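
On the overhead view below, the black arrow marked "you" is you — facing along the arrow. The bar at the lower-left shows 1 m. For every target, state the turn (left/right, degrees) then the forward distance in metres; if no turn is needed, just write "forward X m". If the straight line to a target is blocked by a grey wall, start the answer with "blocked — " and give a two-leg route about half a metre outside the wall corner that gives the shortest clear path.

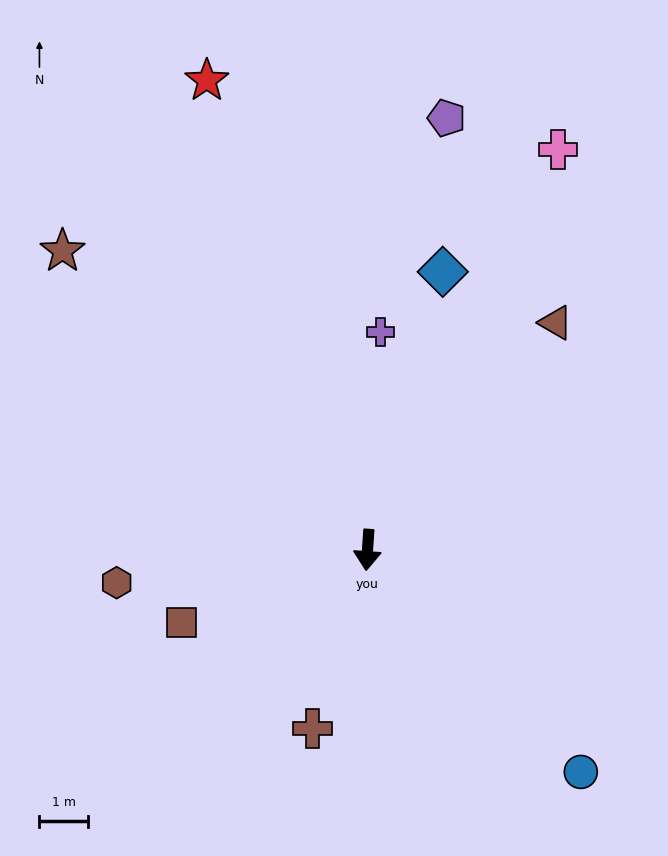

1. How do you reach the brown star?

turn right 131°, forward 8.7 m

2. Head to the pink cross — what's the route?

turn left 158°, forward 9.0 m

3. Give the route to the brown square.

turn right 65°, forward 4.1 m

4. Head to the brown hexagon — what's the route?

turn right 79°, forward 5.2 m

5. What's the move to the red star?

turn right 157°, forward 10.1 m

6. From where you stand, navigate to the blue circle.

turn left 48°, forward 6.3 m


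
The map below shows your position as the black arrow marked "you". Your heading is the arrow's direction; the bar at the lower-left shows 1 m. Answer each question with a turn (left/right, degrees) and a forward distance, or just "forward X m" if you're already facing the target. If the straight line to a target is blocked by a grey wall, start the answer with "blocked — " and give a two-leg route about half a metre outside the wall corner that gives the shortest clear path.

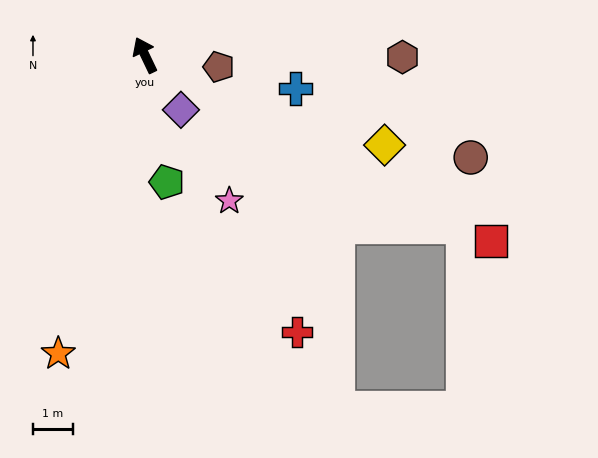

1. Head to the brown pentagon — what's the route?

turn right 125°, forward 1.9 m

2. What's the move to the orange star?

turn left 138°, forward 7.7 m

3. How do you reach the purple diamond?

turn right 172°, forward 1.6 m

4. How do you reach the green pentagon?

turn left 164°, forward 3.2 m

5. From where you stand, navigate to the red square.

turn right 144°, forward 9.8 m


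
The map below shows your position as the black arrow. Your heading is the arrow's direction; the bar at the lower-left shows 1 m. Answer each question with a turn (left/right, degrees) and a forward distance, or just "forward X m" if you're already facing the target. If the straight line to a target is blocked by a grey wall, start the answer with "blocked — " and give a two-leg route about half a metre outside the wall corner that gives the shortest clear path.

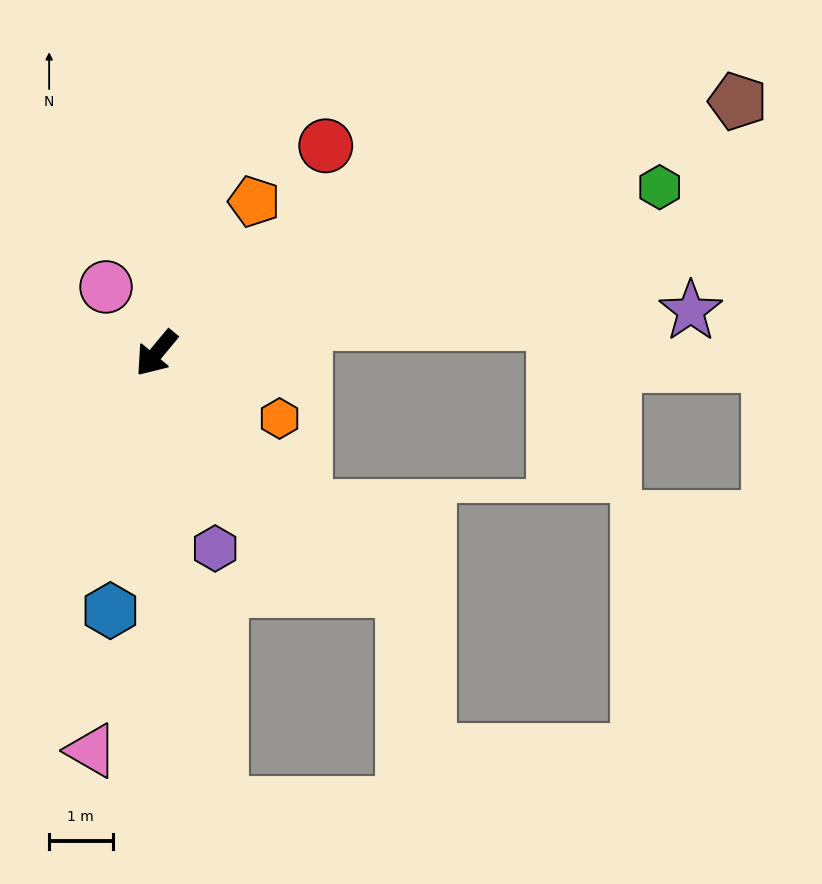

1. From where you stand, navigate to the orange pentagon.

turn right 173°, forward 2.8 m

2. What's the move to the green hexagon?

turn left 148°, forward 8.4 m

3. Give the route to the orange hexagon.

turn left 102°, forward 2.2 m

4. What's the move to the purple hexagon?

turn left 56°, forward 3.2 m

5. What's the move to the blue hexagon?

turn left 30°, forward 4.1 m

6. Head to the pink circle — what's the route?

turn right 103°, forward 1.3 m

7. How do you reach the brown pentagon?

turn left 153°, forward 10.0 m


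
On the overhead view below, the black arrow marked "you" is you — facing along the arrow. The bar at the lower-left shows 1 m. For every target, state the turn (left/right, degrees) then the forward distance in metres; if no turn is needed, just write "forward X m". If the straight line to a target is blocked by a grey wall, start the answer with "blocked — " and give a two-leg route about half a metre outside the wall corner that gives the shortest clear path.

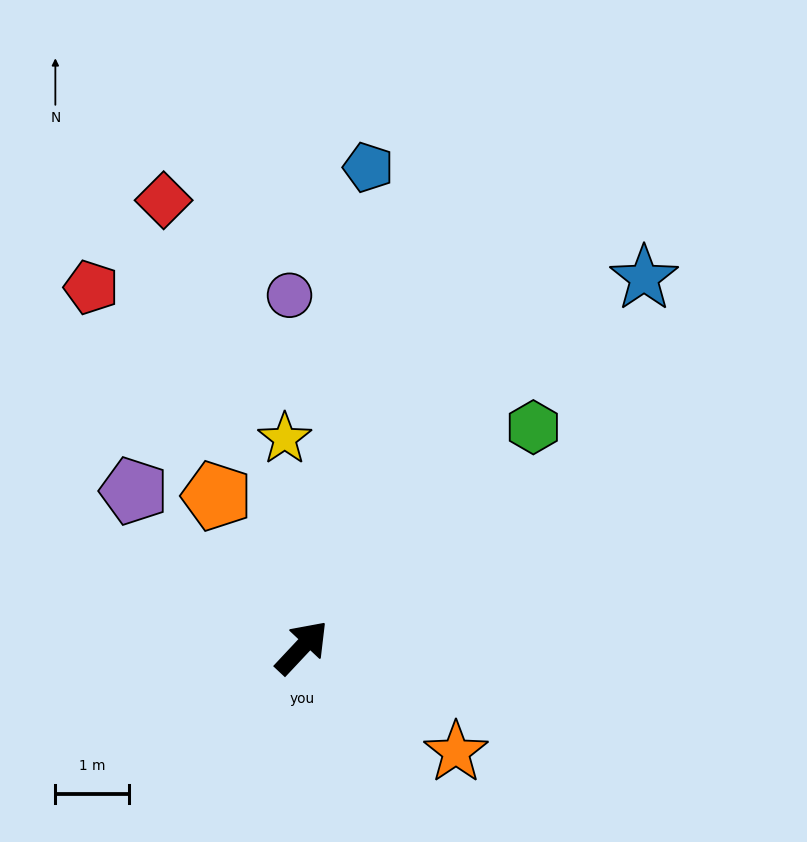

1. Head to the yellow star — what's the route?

turn left 48°, forward 2.8 m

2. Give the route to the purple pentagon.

turn left 90°, forward 3.1 m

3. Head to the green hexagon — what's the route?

turn right 3°, forward 4.3 m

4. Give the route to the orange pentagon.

turn left 73°, forward 2.3 m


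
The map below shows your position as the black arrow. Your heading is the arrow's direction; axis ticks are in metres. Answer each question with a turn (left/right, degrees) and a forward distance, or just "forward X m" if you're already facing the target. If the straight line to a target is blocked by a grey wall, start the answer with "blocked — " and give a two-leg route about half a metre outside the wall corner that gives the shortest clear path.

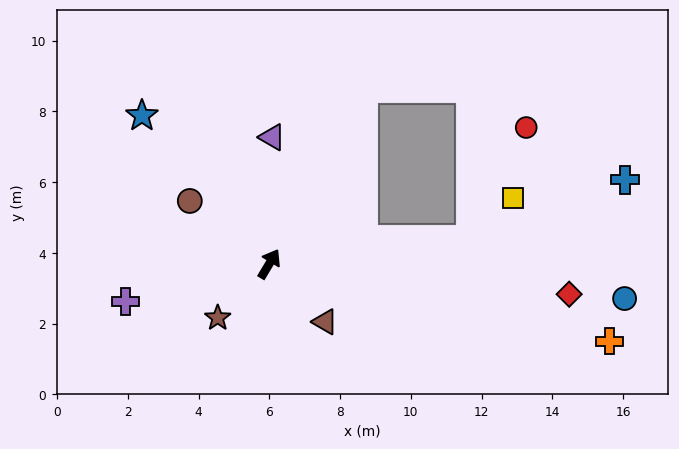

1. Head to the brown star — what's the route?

turn left 167°, forward 2.1 m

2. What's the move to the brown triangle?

turn right 105°, forward 2.3 m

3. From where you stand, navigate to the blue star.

turn left 72°, forward 5.5 m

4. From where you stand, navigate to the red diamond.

turn right 65°, forward 8.5 m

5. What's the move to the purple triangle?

turn left 30°, forward 3.6 m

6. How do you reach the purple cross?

turn left 136°, forward 4.2 m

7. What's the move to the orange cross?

turn right 72°, forward 9.9 m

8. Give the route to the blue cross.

blocked — turn right 52°, forward 5.7 m, then turn left 14°, forward 4.7 m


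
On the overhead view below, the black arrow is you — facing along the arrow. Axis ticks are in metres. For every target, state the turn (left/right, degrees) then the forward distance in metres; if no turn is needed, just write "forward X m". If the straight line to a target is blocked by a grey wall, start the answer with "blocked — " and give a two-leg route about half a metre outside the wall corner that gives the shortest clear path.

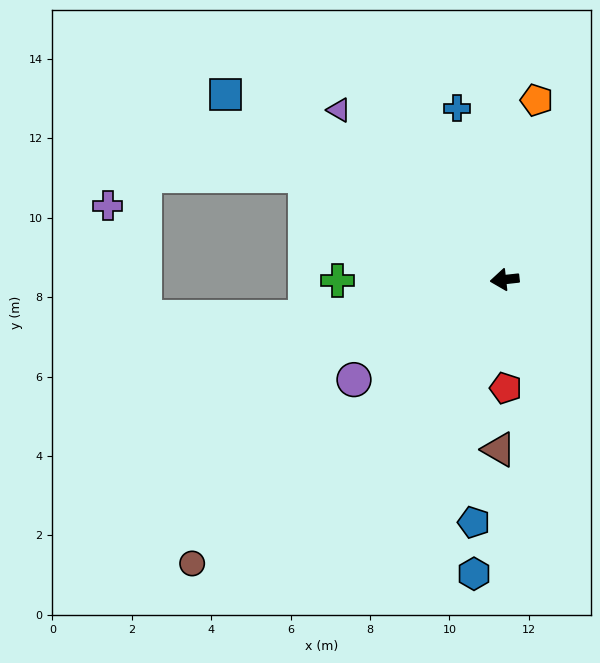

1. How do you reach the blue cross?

turn right 81°, forward 4.5 m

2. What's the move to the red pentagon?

turn left 84°, forward 2.7 m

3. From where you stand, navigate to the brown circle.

turn left 36°, forward 10.6 m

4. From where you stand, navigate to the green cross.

turn right 6°, forward 4.2 m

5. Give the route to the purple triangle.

turn right 52°, forward 6.0 m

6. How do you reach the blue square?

turn right 40°, forward 8.4 m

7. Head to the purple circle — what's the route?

turn left 27°, forward 4.6 m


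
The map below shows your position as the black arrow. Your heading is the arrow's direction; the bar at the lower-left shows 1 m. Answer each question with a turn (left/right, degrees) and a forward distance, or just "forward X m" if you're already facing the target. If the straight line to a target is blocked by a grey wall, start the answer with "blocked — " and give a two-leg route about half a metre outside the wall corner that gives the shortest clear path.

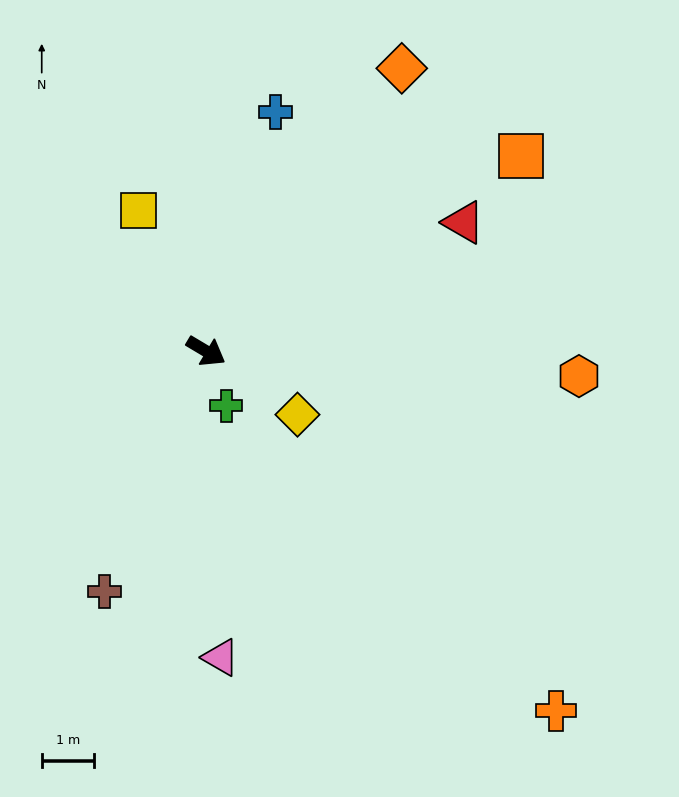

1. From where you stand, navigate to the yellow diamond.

turn right 4°, forward 2.1 m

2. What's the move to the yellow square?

turn left 147°, forward 3.0 m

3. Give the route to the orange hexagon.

turn left 27°, forward 7.1 m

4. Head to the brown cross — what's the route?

turn right 82°, forward 5.0 m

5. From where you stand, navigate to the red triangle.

turn left 57°, forward 5.5 m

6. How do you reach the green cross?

turn right 39°, forward 1.1 m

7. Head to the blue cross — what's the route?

turn left 105°, forward 4.7 m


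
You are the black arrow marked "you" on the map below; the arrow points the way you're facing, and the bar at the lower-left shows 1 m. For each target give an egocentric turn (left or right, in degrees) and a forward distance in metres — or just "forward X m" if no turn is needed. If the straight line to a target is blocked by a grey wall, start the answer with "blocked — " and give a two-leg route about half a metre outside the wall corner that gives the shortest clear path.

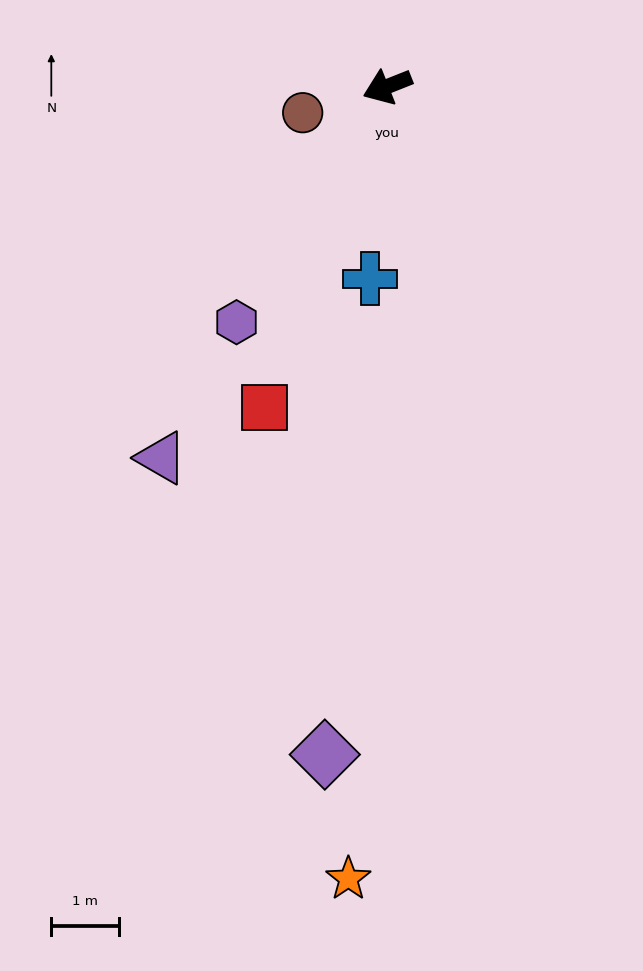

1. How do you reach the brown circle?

turn right 4°, forward 1.3 m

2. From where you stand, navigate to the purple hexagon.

turn left 36°, forward 4.1 m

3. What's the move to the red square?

turn left 47°, forward 5.1 m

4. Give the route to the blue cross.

turn left 63°, forward 2.9 m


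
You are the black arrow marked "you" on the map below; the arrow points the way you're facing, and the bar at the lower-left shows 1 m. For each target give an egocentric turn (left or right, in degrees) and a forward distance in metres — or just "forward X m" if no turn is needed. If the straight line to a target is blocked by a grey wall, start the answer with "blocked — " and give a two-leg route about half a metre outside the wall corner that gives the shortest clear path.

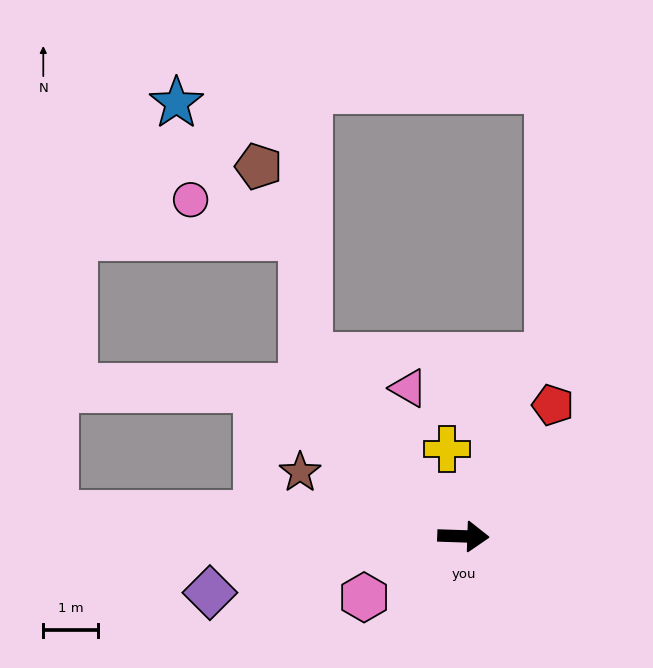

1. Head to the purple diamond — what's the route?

turn right 166°, forward 4.8 m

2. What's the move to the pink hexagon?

turn right 147°, forward 2.1 m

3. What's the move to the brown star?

turn left 161°, forward 3.2 m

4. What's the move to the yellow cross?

turn left 103°, forward 1.6 m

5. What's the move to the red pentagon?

turn left 58°, forward 2.9 m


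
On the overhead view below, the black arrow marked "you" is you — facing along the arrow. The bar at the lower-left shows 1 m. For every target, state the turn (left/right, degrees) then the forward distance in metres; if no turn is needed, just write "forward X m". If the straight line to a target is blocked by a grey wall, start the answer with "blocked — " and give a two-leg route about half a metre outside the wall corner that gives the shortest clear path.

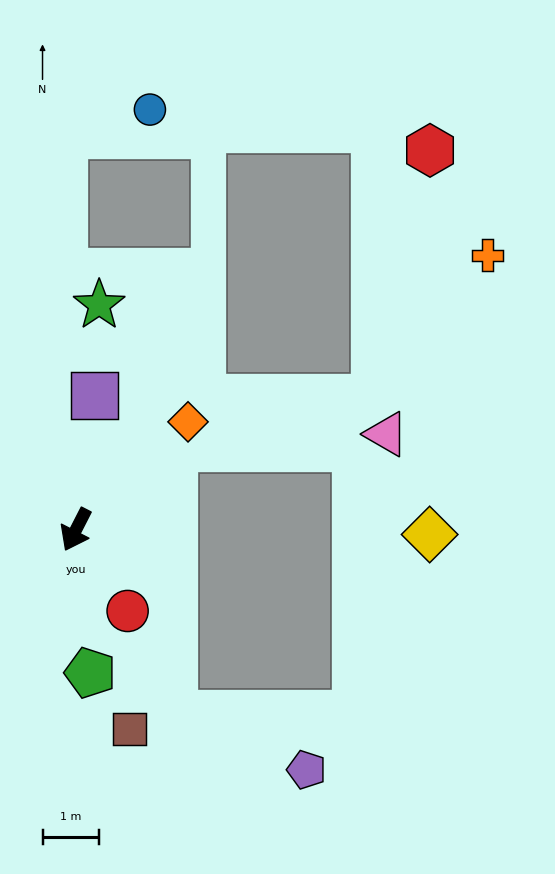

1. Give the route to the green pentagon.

turn left 33°, forward 2.6 m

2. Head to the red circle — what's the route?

turn left 60°, forward 1.7 m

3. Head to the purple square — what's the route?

turn right 161°, forward 2.4 m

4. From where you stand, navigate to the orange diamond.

turn left 161°, forward 2.8 m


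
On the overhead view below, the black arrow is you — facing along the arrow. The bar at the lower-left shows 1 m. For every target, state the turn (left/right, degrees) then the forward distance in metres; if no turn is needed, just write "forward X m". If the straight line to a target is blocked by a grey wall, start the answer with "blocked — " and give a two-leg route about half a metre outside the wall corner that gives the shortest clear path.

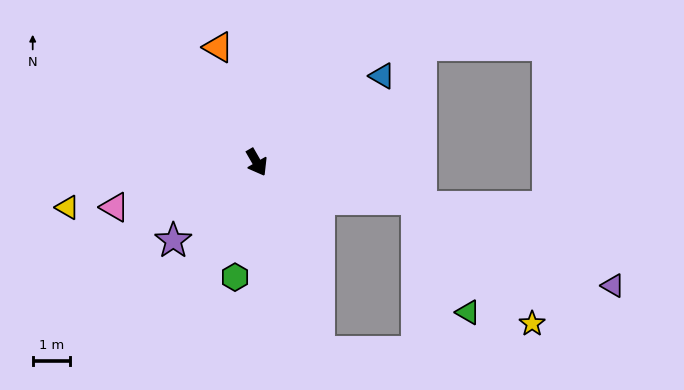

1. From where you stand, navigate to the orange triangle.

turn left 169°, forward 3.3 m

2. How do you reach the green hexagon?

turn right 41°, forward 3.1 m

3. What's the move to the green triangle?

blocked — turn left 47°, forward 4.4 m, then turn right 52°, forward 3.3 m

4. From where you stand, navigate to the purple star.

turn right 77°, forward 3.1 m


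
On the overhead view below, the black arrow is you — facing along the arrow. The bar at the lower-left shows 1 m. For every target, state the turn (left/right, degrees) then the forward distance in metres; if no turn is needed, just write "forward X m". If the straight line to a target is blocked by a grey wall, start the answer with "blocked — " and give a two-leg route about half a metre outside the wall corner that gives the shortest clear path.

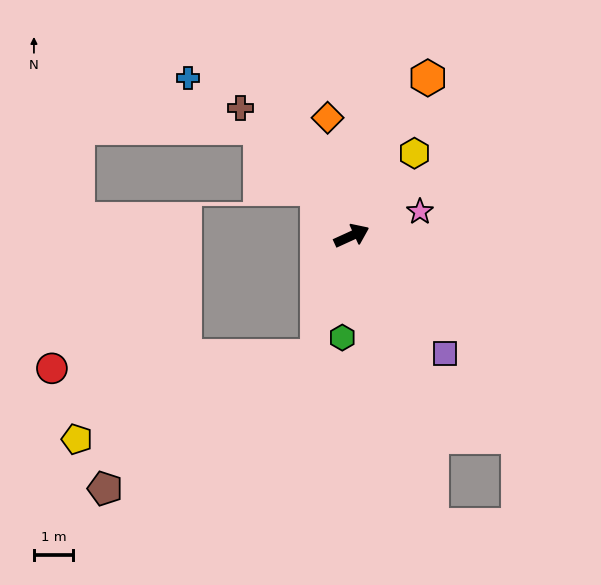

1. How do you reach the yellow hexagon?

turn left 28°, forward 2.7 m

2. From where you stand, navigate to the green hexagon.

turn right 120°, forward 2.6 m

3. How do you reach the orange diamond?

turn left 77°, forward 3.1 m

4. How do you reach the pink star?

turn right 5°, forward 1.9 m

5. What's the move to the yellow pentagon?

blocked — turn right 131°, forward 3.2 m, then turn right 54°, forward 6.5 m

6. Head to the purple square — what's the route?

turn right 76°, forward 3.9 m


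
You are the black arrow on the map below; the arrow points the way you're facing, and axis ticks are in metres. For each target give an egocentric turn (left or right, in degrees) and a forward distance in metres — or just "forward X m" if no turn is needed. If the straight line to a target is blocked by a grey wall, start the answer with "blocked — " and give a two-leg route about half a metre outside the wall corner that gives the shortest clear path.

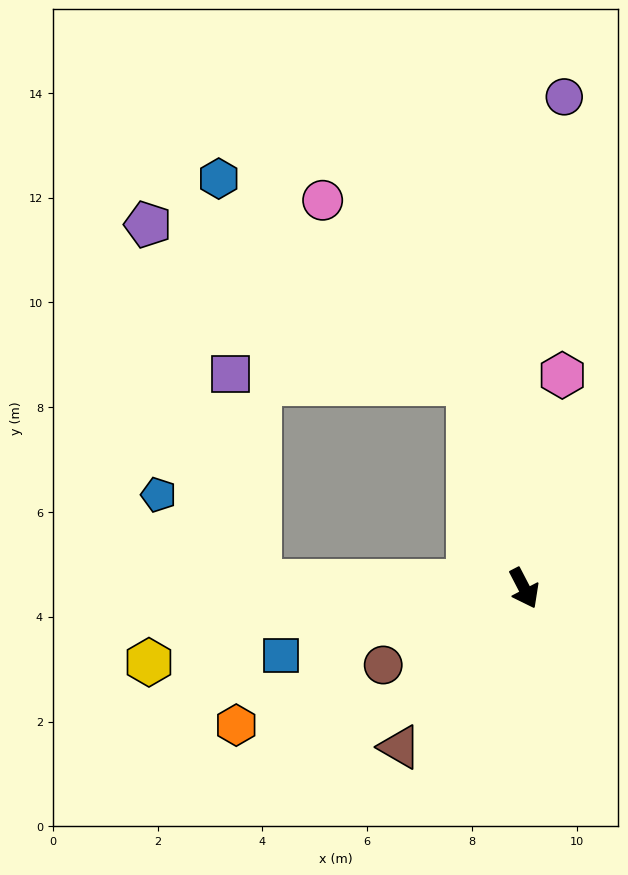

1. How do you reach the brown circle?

turn right 89°, forward 3.1 m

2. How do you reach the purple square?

blocked — turn left 168°, forward 4.1 m, then turn left 72°, forward 4.5 m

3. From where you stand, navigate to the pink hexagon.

turn left 142°, forward 4.1 m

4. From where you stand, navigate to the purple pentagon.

blocked — turn left 168°, forward 4.1 m, then turn left 48°, forward 6.8 m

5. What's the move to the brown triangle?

turn right 66°, forward 3.9 m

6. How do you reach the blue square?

turn right 102°, forward 4.8 m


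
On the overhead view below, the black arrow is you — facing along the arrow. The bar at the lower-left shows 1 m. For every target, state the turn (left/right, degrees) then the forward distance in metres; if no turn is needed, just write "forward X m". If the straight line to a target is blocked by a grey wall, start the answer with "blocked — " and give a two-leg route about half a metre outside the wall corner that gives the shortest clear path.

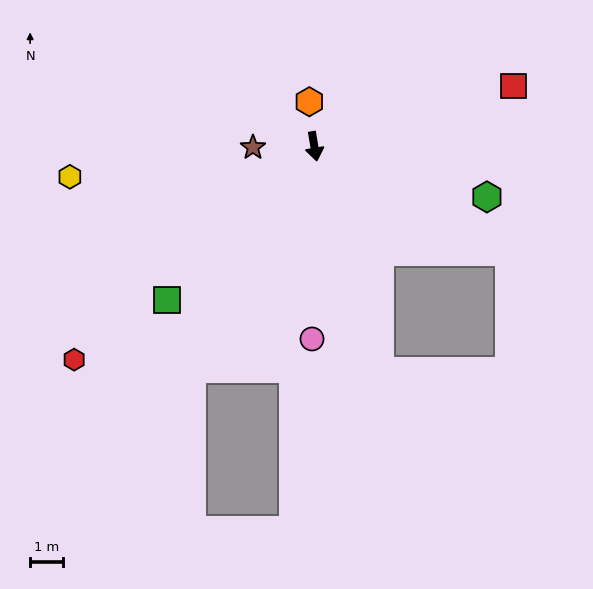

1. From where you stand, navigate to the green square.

turn right 53°, forward 6.5 m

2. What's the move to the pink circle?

turn right 10°, forward 5.9 m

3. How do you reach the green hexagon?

turn left 64°, forward 5.5 m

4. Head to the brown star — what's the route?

turn right 99°, forward 1.9 m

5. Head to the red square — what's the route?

turn left 97°, forward 6.3 m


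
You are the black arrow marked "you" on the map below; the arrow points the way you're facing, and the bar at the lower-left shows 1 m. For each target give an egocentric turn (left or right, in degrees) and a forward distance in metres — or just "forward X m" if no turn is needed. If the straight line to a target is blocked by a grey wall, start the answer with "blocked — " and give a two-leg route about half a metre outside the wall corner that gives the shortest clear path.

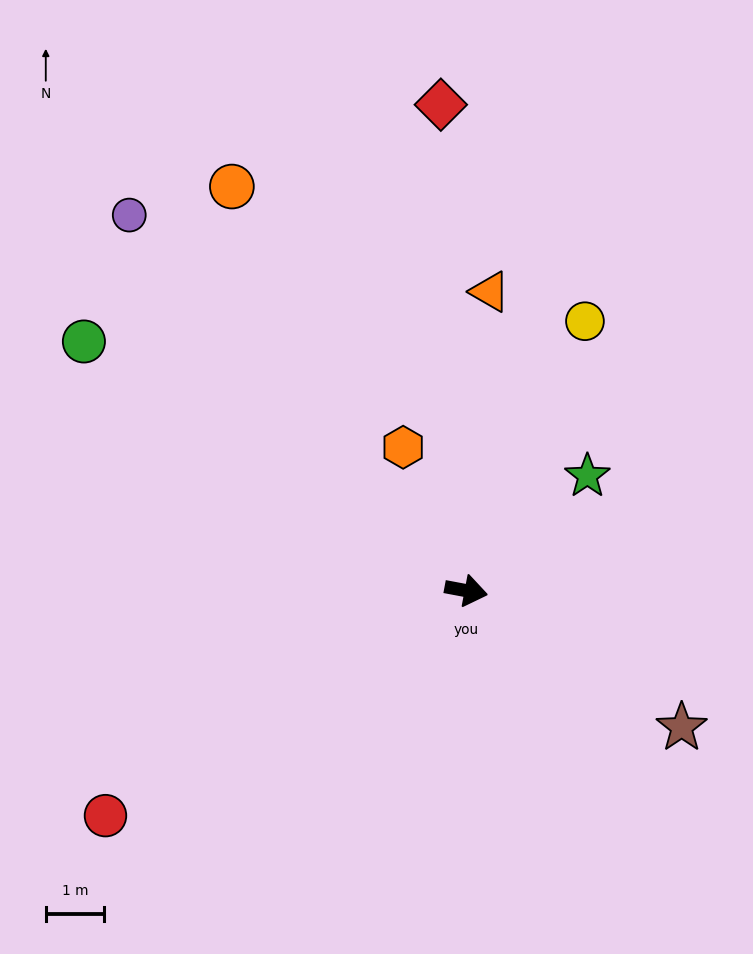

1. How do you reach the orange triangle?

turn left 96°, forward 5.2 m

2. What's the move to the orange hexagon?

turn left 124°, forward 2.7 m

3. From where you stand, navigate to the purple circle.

turn left 143°, forward 8.7 m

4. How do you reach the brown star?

turn right 22°, forward 4.4 m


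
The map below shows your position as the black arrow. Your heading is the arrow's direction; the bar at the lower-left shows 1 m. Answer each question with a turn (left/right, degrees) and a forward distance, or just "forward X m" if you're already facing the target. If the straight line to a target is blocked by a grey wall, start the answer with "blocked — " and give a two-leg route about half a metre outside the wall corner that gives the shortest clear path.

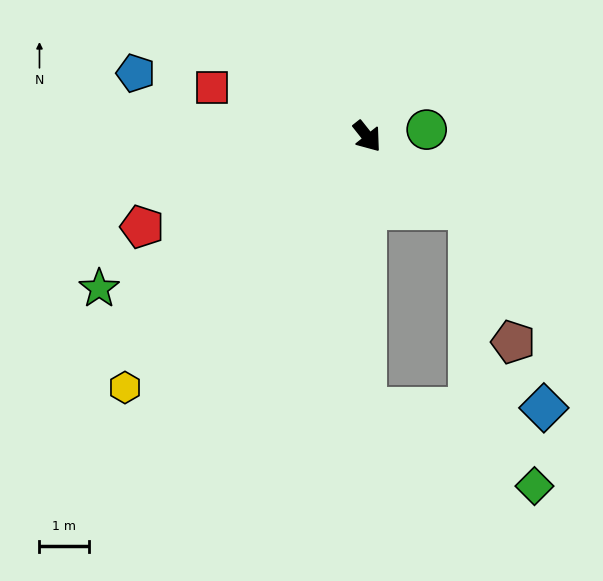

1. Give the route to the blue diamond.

blocked — turn right 39°, forward 5.5 m, then turn left 90°, forward 3.6 m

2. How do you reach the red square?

turn right 146°, forward 3.3 m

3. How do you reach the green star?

turn right 99°, forward 6.3 m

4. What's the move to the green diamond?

blocked — turn right 39°, forward 5.5 m, then turn left 66°, forward 3.8 m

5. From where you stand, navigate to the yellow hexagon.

turn right 82°, forward 7.1 m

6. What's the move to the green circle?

turn left 58°, forward 1.2 m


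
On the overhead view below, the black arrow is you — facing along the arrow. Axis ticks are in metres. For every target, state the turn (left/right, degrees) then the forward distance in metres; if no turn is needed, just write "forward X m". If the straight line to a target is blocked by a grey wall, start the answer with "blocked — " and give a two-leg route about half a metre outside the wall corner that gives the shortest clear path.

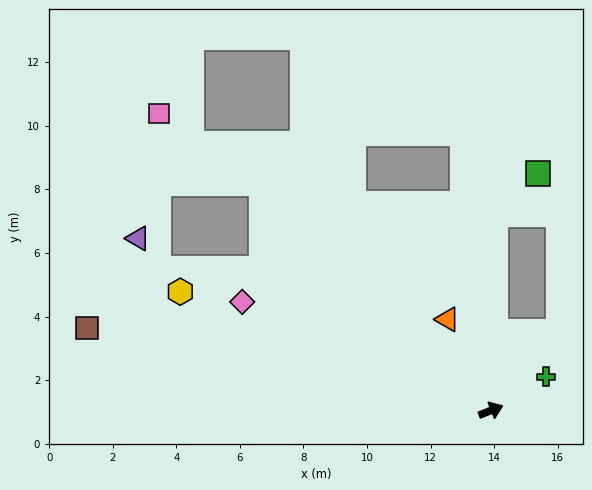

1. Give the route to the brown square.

turn left 147°, forward 13.0 m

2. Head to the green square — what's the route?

blocked — turn left 67°, forward 6.2 m, then turn right 46°, forward 1.9 m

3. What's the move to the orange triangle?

turn left 94°, forward 3.2 m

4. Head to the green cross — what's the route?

turn left 10°, forward 2.0 m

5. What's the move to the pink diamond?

turn left 135°, forward 8.5 m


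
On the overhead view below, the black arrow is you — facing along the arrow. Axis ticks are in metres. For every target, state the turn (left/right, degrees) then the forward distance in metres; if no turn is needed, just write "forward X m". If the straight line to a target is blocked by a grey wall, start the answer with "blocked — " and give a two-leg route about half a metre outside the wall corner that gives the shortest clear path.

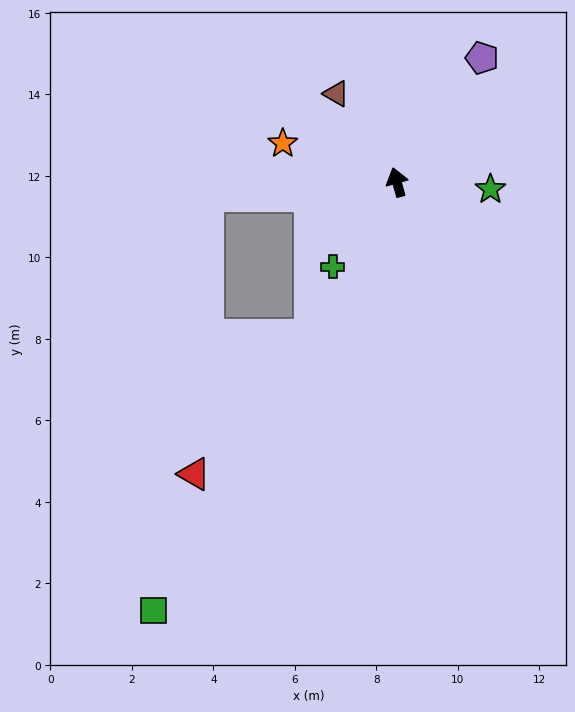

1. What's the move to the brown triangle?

turn left 19°, forward 2.6 m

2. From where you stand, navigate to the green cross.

turn left 127°, forward 2.6 m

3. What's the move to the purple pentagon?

turn right 50°, forward 3.7 m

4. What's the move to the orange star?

turn left 56°, forward 3.0 m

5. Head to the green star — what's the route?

turn right 110°, forward 2.3 m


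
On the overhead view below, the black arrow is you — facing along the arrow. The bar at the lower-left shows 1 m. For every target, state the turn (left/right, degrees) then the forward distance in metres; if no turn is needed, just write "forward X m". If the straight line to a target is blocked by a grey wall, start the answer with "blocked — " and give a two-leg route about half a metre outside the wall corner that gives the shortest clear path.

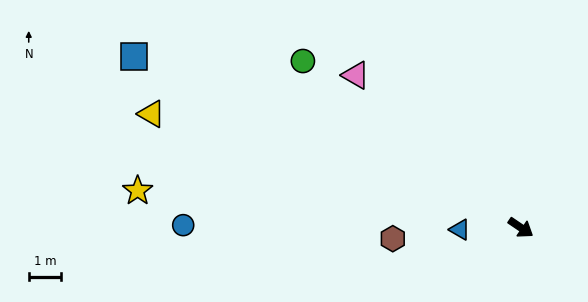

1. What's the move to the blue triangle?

turn right 144°, forward 1.9 m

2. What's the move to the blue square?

turn right 170°, forward 13.1 m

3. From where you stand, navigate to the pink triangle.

turn left 171°, forward 7.0 m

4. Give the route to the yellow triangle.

turn right 163°, forward 12.0 m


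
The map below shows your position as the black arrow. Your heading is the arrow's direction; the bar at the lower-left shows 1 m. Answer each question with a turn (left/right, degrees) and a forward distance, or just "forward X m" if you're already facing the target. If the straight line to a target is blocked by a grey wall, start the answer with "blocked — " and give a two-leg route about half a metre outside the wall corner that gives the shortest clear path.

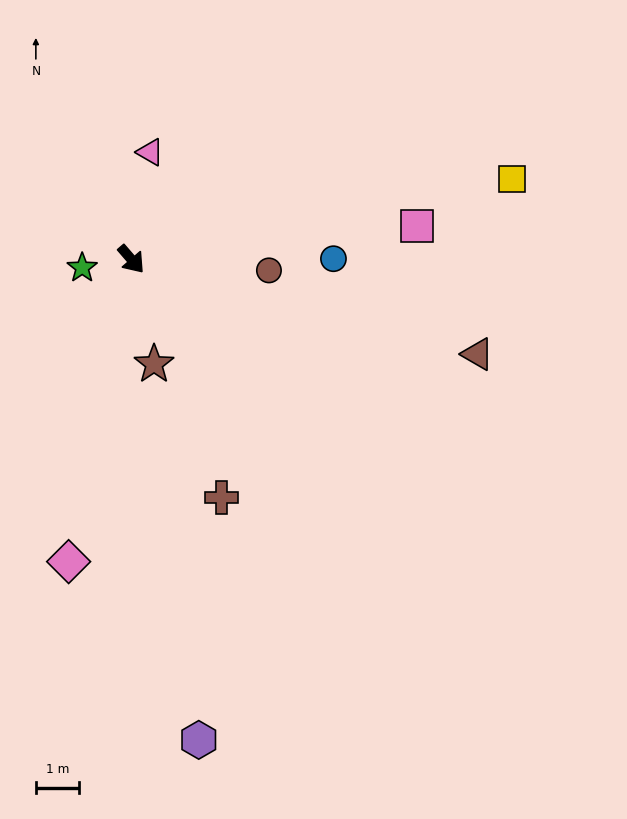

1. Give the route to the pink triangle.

turn left 129°, forward 2.5 m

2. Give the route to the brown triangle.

turn left 34°, forward 8.2 m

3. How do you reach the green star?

turn right 121°, forward 1.1 m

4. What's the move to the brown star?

turn right 29°, forward 2.5 m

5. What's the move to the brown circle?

turn left 45°, forward 3.2 m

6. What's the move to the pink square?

turn left 56°, forward 6.6 m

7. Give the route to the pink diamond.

turn right 53°, forward 7.1 m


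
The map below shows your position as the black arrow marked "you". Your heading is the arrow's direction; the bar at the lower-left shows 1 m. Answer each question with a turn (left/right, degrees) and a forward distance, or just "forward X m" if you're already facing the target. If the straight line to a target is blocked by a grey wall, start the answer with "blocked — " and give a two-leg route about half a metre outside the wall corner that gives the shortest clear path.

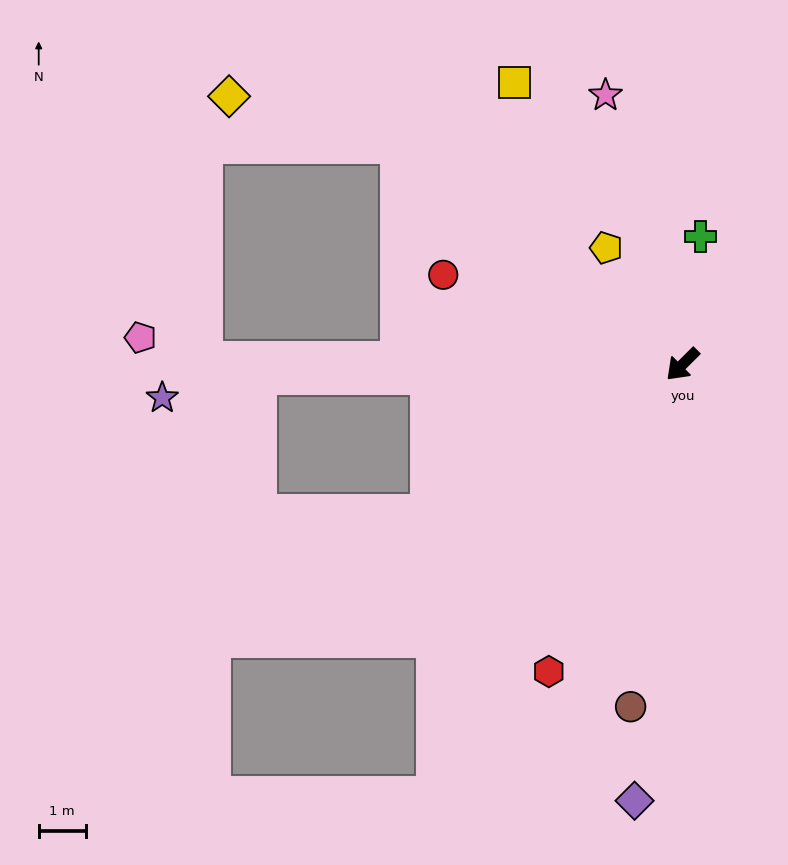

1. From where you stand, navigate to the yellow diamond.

blocked — turn right 83°, forward 7.6 m, then turn left 23°, forward 3.8 m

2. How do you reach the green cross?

turn right 143°, forward 2.7 m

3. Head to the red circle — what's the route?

turn right 65°, forward 5.4 m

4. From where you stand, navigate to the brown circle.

turn left 37°, forward 7.4 m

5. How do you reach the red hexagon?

turn left 22°, forward 7.1 m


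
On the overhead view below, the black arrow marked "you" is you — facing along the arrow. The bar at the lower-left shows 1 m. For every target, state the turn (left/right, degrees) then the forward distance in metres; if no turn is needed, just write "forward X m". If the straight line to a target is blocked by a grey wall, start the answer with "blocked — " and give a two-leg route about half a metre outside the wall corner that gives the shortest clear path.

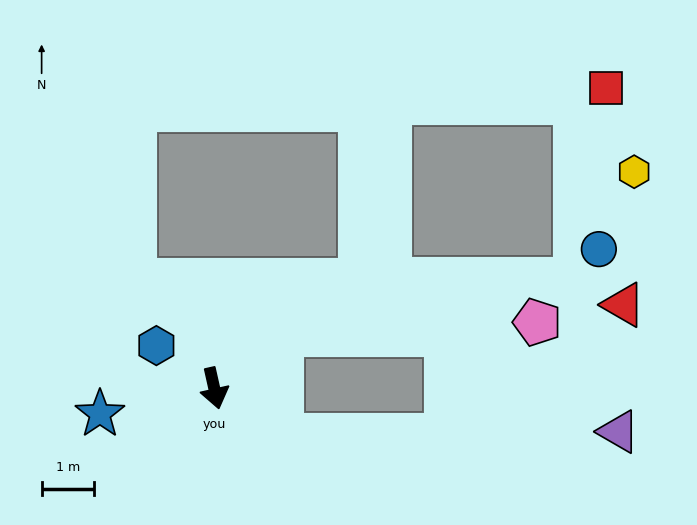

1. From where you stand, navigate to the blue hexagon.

turn right 139°, forward 1.4 m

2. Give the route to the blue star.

turn right 90°, forward 2.2 m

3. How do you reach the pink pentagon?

blocked — turn left 116°, forward 1.6 m, then turn right 36°, forward 4.9 m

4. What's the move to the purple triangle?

blocked — turn left 42°, forward 1.6 m, then turn left 36°, forward 6.4 m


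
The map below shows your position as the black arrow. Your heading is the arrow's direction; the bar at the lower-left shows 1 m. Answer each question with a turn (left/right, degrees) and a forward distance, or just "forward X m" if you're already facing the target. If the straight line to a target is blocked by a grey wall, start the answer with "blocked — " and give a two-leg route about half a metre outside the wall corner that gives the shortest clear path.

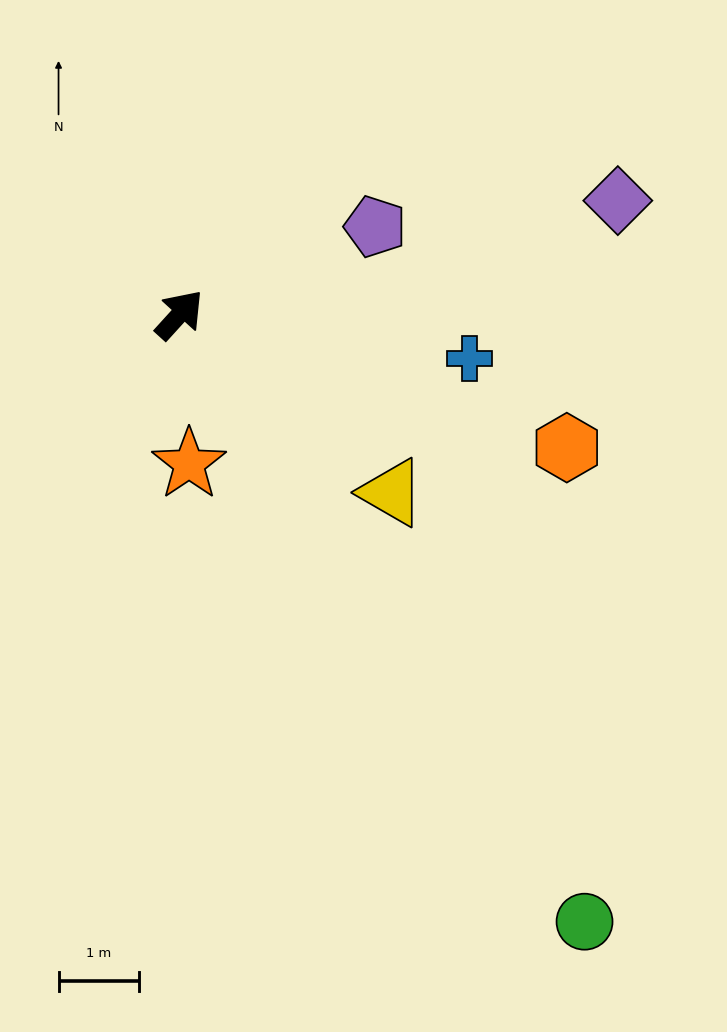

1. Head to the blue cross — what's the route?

turn right 56°, forward 3.7 m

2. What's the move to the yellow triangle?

turn right 88°, forward 3.4 m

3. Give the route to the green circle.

turn right 104°, forward 9.1 m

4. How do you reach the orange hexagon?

turn right 67°, forward 5.1 m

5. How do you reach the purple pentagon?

turn right 24°, forward 2.7 m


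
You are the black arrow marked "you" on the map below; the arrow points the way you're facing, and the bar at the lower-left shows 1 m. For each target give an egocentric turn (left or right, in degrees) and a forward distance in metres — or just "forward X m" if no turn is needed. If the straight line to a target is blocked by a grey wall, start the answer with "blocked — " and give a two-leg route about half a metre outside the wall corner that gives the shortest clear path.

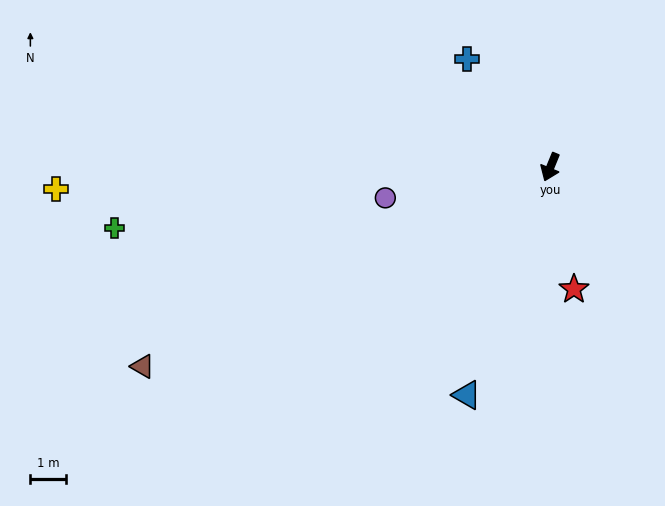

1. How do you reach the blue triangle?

turn left 2°, forward 6.9 m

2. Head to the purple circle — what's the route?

turn right 57°, forward 4.8 m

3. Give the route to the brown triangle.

turn right 42°, forward 12.9 m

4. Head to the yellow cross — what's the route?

turn right 65°, forward 14.1 m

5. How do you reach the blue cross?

turn right 120°, forward 3.9 m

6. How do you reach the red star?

turn left 33°, forward 3.5 m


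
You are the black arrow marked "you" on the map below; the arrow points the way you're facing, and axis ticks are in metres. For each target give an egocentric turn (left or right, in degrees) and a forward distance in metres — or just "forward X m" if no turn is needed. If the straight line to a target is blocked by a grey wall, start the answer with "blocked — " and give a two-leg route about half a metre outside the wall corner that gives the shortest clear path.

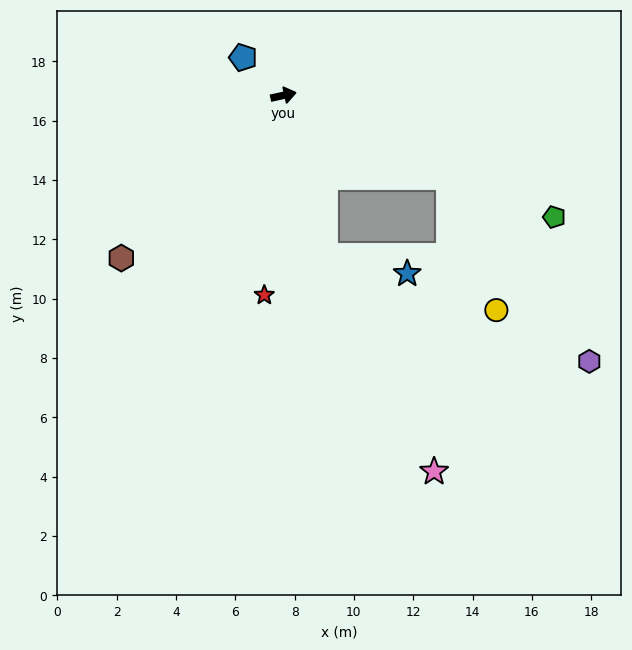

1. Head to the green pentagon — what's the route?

turn right 37°, forward 10.0 m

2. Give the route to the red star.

turn right 108°, forward 6.8 m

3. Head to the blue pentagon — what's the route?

turn left 124°, forward 1.9 m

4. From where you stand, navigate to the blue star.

blocked — turn right 88°, forward 5.6 m, then turn left 63°, forward 2.8 m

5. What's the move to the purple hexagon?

blocked — turn right 39°, forward 6.2 m, then turn right 26°, forward 7.8 m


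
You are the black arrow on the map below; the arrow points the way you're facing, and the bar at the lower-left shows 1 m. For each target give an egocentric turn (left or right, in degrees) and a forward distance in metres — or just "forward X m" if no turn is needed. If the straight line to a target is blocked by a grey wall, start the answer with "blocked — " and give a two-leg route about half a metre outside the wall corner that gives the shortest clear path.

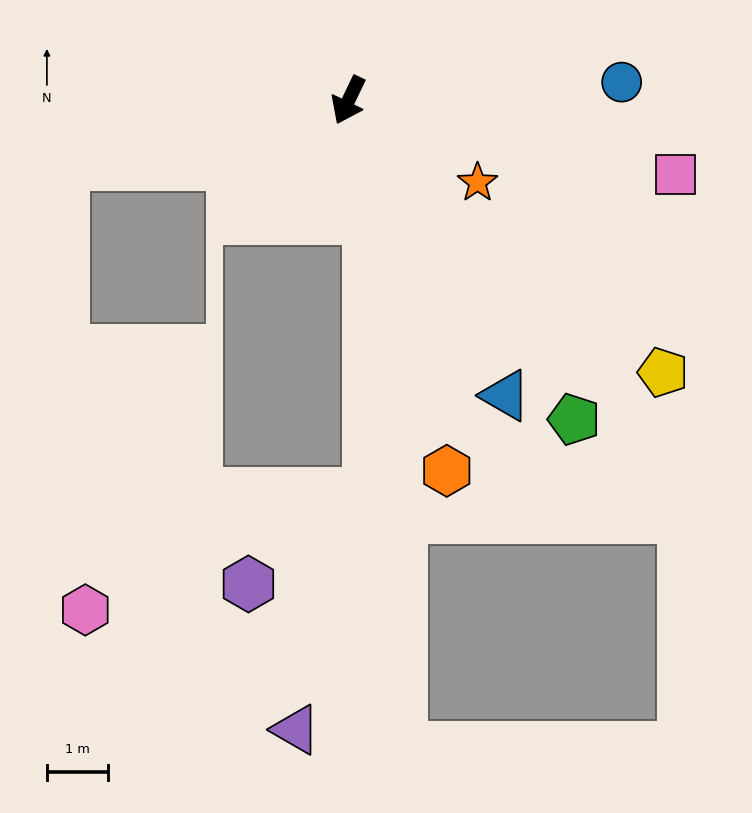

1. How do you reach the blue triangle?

turn left 54°, forward 5.5 m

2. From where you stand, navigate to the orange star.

turn left 83°, forward 2.5 m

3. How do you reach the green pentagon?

turn left 61°, forward 6.4 m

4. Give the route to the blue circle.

turn left 120°, forward 4.5 m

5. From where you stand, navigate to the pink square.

turn left 103°, forward 5.5 m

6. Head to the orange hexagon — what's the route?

turn left 41°, forward 6.3 m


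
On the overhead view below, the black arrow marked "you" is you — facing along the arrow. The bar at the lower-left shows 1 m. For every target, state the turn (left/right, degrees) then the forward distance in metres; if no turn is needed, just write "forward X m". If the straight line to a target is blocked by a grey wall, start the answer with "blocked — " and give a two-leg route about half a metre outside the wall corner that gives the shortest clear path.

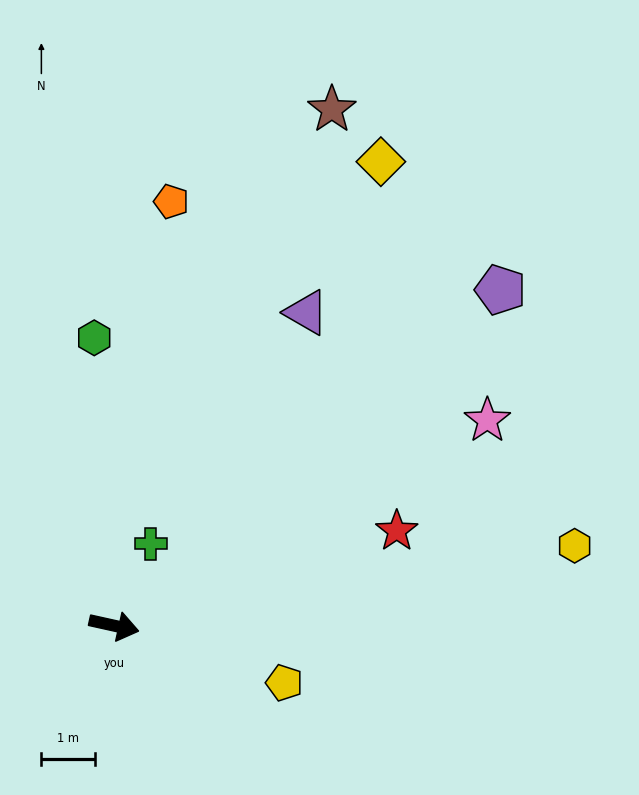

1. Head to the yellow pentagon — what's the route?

turn right 6°, forward 3.4 m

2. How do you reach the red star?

turn left 31°, forward 5.6 m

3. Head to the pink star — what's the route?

turn left 41°, forward 8.0 m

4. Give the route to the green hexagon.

turn left 106°, forward 5.4 m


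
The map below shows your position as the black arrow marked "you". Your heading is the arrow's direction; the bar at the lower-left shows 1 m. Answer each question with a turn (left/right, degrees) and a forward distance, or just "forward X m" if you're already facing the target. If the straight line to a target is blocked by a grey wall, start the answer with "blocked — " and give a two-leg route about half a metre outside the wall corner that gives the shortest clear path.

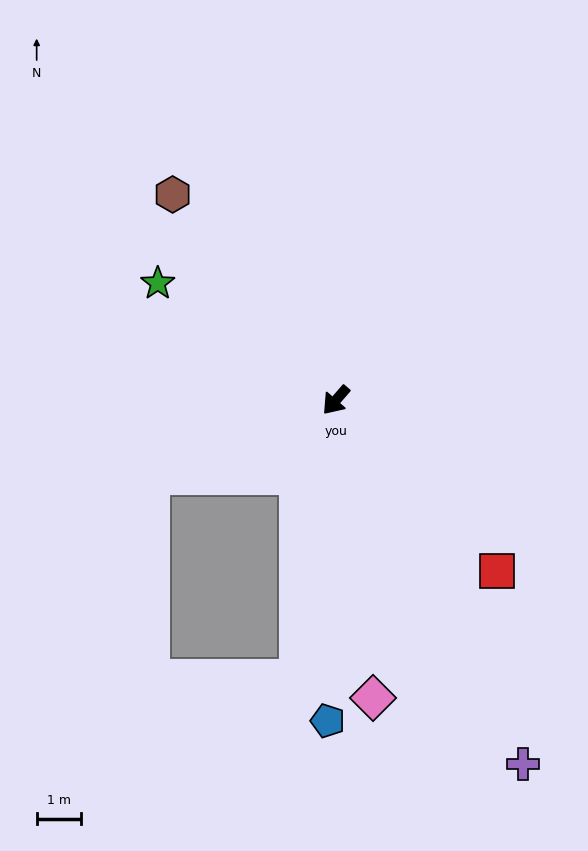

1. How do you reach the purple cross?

turn left 68°, forward 9.2 m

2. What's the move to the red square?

turn left 84°, forward 5.3 m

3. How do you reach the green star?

turn right 82°, forward 4.8 m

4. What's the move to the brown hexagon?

turn right 101°, forward 5.9 m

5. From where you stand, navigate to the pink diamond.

turn left 48°, forward 6.8 m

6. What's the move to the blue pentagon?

turn left 40°, forward 7.2 m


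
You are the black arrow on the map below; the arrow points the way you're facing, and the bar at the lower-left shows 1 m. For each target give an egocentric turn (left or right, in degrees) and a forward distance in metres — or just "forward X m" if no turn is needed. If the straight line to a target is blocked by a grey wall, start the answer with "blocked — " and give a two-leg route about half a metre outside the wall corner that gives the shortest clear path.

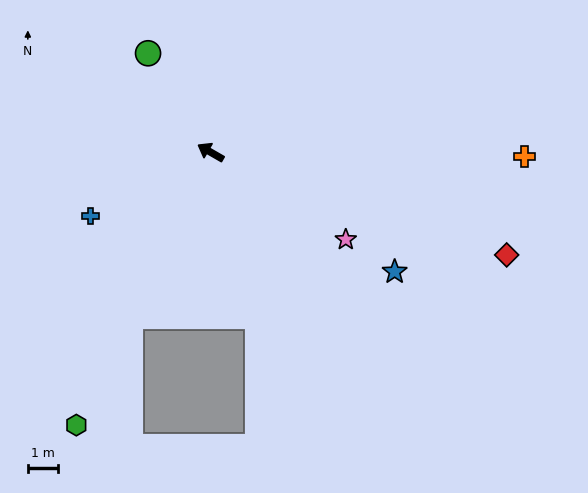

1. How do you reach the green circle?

turn right 28°, forward 3.9 m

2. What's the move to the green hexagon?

turn left 94°, forward 10.2 m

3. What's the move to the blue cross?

turn left 58°, forward 4.5 m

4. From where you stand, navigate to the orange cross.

turn right 151°, forward 10.5 m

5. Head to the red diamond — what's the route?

turn right 169°, forward 10.5 m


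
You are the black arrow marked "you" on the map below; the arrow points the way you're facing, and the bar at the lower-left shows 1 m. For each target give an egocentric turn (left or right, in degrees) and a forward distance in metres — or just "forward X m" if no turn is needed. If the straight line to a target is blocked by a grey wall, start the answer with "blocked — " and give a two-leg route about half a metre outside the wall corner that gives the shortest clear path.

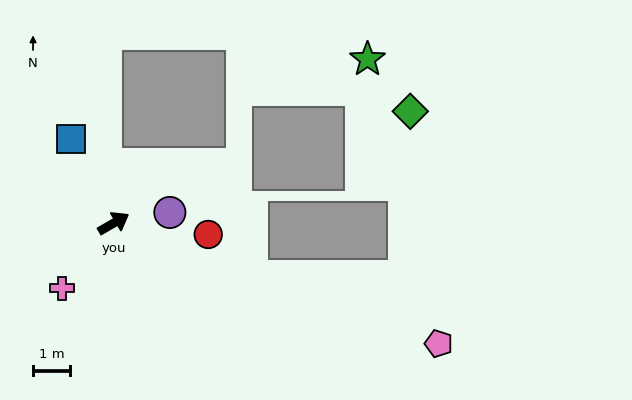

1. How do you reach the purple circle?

turn right 19°, forward 1.5 m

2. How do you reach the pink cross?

turn right 159°, forward 2.2 m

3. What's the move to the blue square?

turn left 87°, forward 2.5 m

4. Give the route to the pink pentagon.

turn right 50°, forward 9.3 m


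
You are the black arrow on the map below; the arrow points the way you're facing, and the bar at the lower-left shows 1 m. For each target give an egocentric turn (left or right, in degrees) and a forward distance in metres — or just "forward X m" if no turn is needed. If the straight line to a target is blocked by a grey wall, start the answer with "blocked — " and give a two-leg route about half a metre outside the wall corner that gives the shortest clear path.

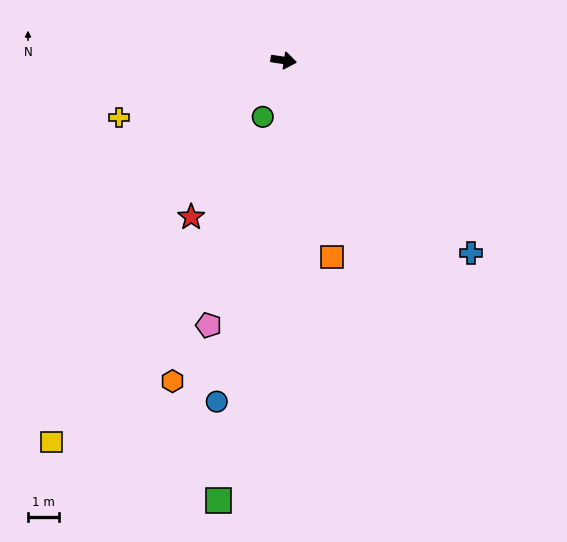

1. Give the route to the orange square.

turn right 68°, forward 6.6 m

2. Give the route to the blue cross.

turn right 37°, forward 8.7 m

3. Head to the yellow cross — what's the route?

turn right 152°, forward 5.7 m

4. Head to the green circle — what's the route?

turn right 102°, forward 2.0 m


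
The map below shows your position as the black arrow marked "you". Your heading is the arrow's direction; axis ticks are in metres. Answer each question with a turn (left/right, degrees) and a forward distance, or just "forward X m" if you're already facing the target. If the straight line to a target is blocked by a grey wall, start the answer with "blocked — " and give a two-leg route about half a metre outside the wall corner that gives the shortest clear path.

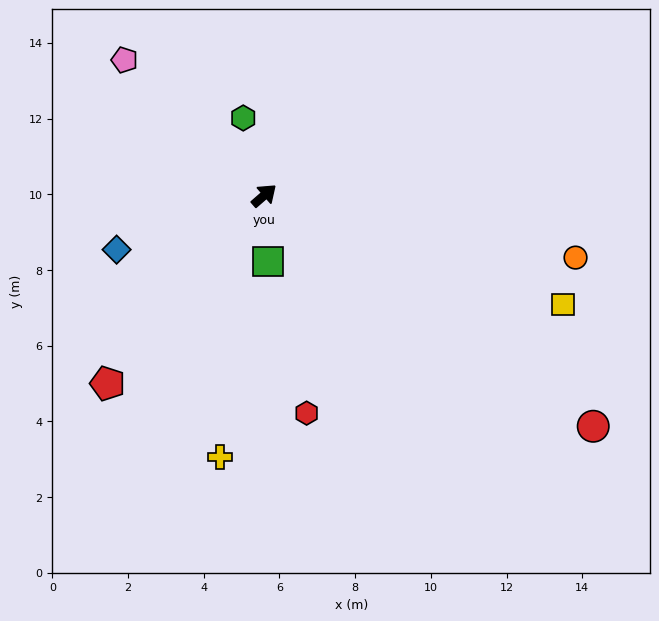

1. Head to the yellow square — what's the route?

turn right 61°, forward 8.4 m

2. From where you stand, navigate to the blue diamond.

turn left 159°, forward 4.2 m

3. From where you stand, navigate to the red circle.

turn right 76°, forward 10.6 m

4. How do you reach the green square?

turn right 128°, forward 1.7 m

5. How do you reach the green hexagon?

turn left 64°, forward 2.1 m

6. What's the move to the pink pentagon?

turn left 95°, forward 5.1 m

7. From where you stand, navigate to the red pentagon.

turn right 171°, forward 6.5 m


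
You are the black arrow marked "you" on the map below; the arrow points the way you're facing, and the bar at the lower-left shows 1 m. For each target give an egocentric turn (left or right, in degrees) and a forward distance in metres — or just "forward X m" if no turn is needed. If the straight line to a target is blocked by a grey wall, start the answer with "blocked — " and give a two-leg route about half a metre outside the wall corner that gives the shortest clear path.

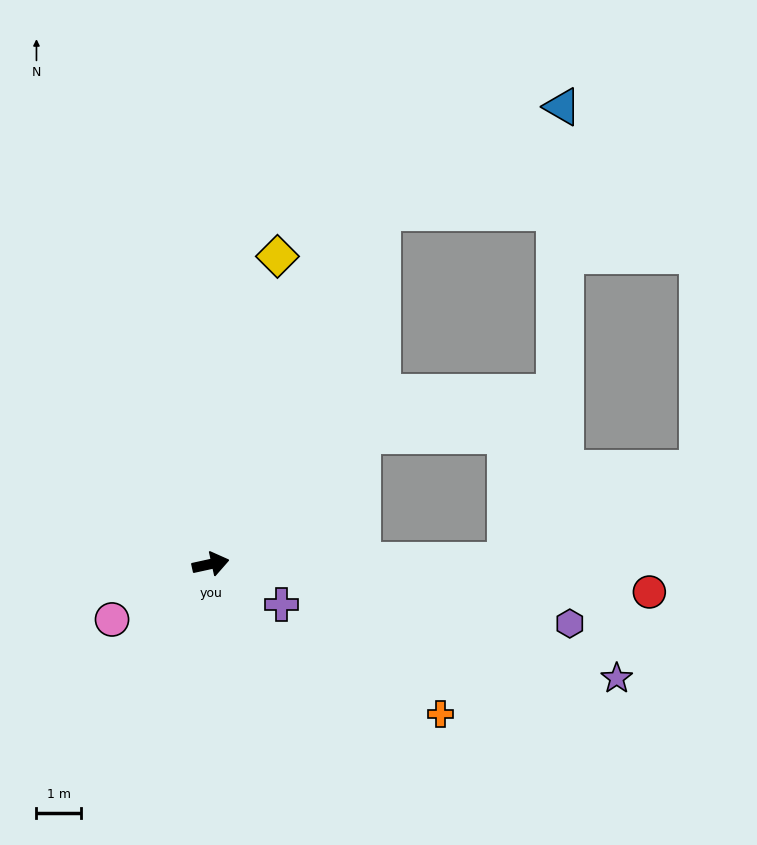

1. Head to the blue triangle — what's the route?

blocked — turn left 52°, forward 8.9 m, then turn right 34°, forward 4.7 m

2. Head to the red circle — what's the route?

turn right 16°, forward 10.0 m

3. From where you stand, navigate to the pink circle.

turn right 163°, forward 2.6 m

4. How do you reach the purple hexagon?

turn right 22°, forward 8.3 m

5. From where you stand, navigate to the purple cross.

turn right 42°, forward 1.8 m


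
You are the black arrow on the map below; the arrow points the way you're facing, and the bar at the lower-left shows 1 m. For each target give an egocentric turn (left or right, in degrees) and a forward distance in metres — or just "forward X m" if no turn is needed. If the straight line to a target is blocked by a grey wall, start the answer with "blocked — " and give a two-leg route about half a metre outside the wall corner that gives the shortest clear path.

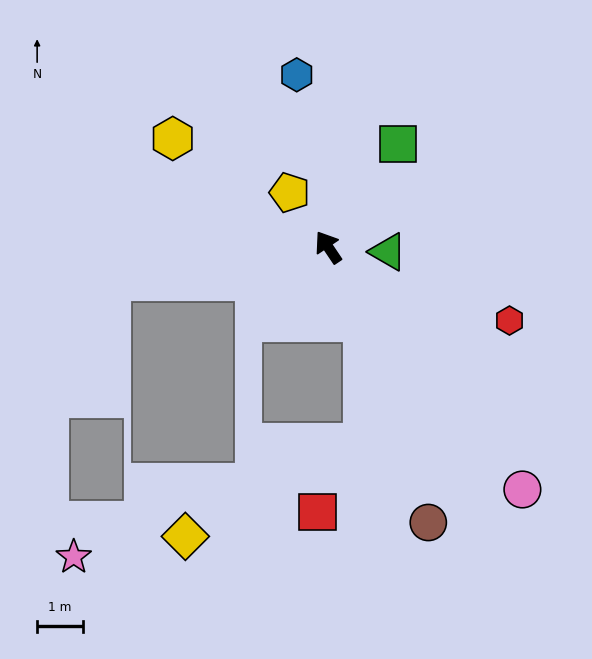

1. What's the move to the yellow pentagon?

forward 1.5 m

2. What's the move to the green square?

turn right 68°, forward 2.7 m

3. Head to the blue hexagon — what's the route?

turn right 24°, forward 3.8 m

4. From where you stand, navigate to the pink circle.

turn right 175°, forward 6.8 m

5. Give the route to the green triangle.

turn right 128°, forward 1.3 m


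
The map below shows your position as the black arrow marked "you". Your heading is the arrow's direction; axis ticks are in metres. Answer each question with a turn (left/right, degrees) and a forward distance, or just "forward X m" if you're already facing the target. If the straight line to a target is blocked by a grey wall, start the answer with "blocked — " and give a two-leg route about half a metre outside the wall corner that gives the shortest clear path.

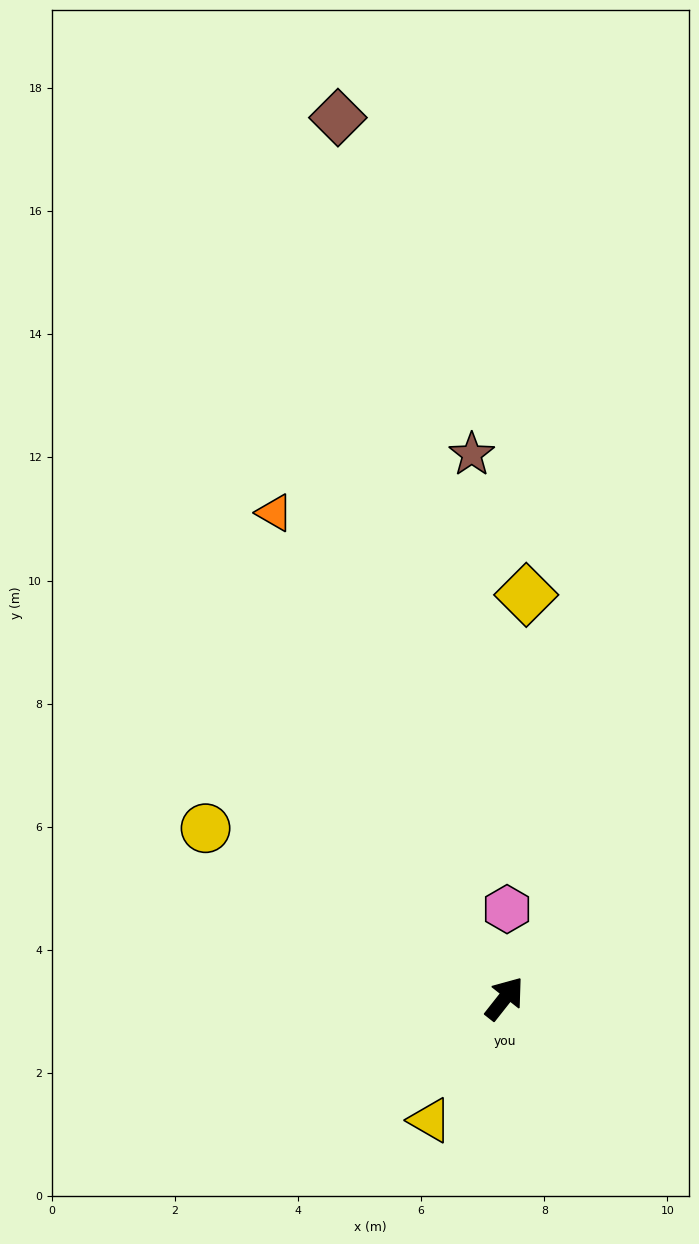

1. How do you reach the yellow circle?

turn left 99°, forward 5.6 m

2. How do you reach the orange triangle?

turn left 64°, forward 8.7 m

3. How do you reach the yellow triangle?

turn right 173°, forward 2.3 m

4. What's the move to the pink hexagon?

turn left 37°, forward 1.4 m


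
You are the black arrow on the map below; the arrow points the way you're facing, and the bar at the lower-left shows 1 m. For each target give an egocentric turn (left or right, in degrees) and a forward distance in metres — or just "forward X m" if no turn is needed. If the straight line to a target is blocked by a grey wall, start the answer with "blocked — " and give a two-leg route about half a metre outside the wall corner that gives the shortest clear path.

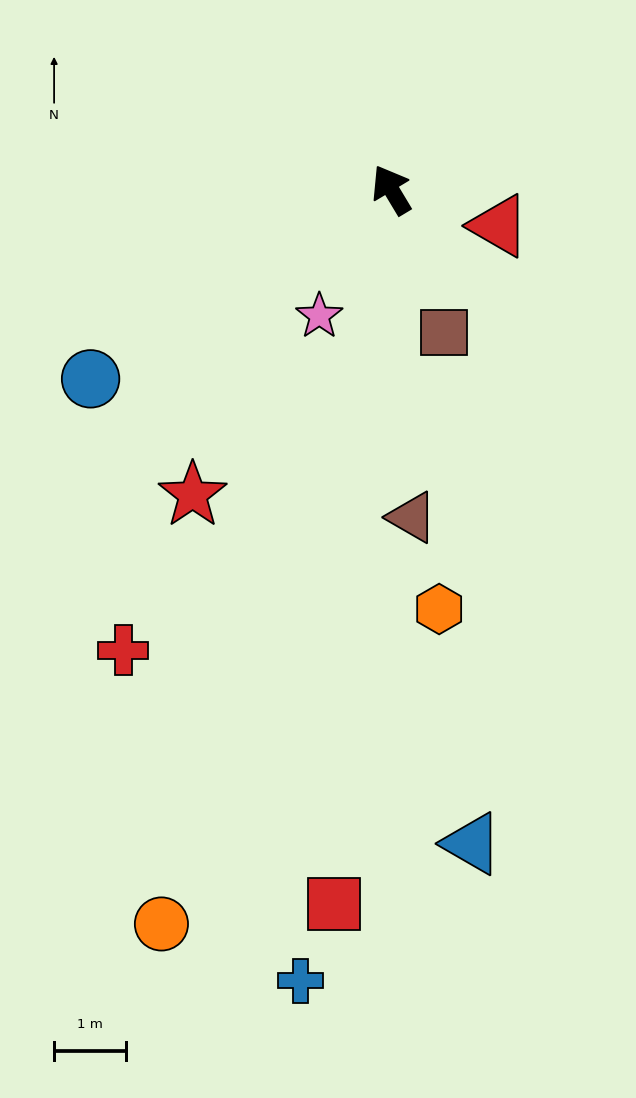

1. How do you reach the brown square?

turn left 169°, forward 2.1 m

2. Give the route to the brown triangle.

turn left 153°, forward 4.5 m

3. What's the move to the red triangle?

turn right 140°, forward 1.6 m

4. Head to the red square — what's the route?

turn left 144°, forward 9.9 m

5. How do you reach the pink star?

turn left 119°, forward 2.0 m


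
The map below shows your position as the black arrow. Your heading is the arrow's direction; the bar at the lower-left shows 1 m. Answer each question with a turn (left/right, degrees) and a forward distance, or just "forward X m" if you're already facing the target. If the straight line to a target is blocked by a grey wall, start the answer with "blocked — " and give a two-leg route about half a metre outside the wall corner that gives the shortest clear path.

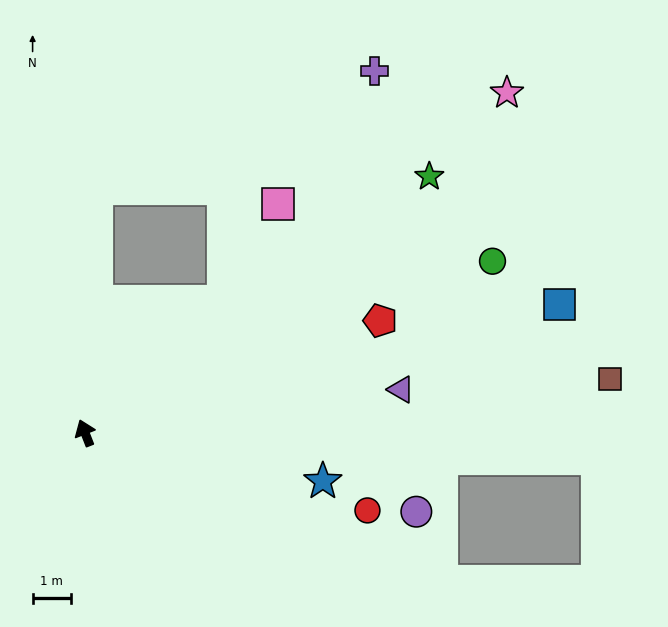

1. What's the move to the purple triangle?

turn right 104°, forward 8.3 m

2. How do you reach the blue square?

turn right 96°, forward 12.8 m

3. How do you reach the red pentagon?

turn right 91°, forward 8.2 m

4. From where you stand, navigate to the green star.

turn right 75°, forward 11.1 m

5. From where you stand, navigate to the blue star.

turn right 123°, forward 6.3 m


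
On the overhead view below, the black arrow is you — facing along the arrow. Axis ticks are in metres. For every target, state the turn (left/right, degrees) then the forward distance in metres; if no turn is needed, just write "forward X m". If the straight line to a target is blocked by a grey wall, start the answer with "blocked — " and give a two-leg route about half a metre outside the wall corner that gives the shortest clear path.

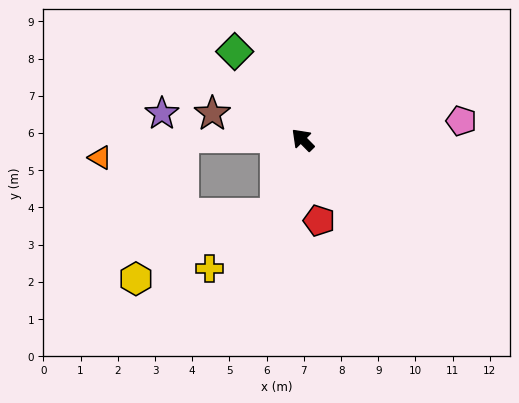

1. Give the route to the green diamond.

turn right 7°, forward 3.0 m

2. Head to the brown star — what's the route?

turn left 29°, forward 2.5 m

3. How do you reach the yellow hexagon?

blocked — turn left 115°, forward 2.1 m, then turn right 44°, forward 4.1 m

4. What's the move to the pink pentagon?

turn right 128°, forward 4.3 m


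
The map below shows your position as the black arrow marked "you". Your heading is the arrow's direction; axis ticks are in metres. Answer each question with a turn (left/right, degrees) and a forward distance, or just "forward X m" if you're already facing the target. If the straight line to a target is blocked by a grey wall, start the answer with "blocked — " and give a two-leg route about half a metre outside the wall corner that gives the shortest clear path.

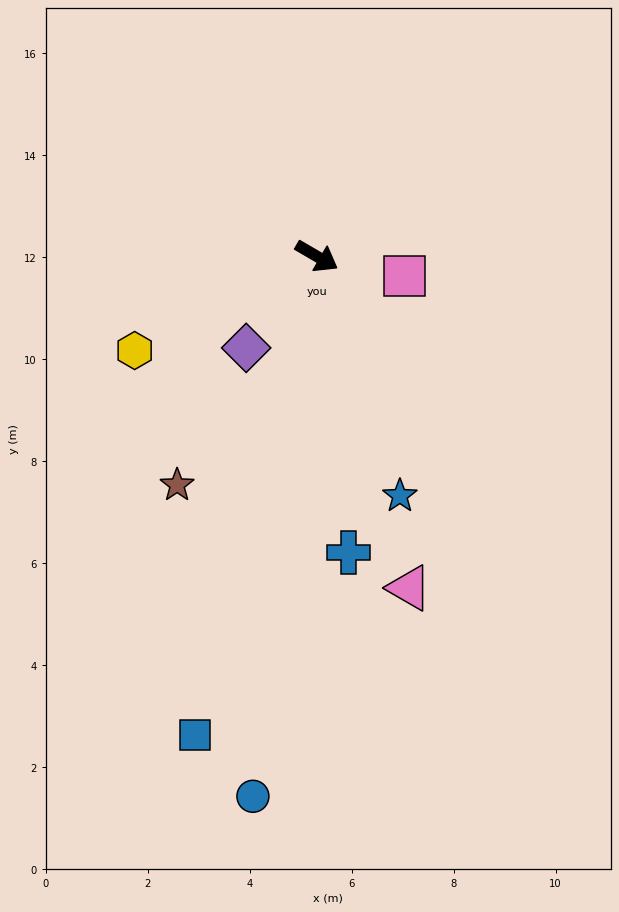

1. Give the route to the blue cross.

turn right 54°, forward 5.8 m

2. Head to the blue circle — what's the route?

turn right 67°, forward 10.7 m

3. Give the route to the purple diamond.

turn right 97°, forward 2.3 m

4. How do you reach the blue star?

turn right 41°, forward 5.0 m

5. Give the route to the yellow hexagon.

turn right 122°, forward 4.0 m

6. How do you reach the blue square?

turn right 74°, forward 9.7 m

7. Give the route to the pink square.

turn left 18°, forward 1.8 m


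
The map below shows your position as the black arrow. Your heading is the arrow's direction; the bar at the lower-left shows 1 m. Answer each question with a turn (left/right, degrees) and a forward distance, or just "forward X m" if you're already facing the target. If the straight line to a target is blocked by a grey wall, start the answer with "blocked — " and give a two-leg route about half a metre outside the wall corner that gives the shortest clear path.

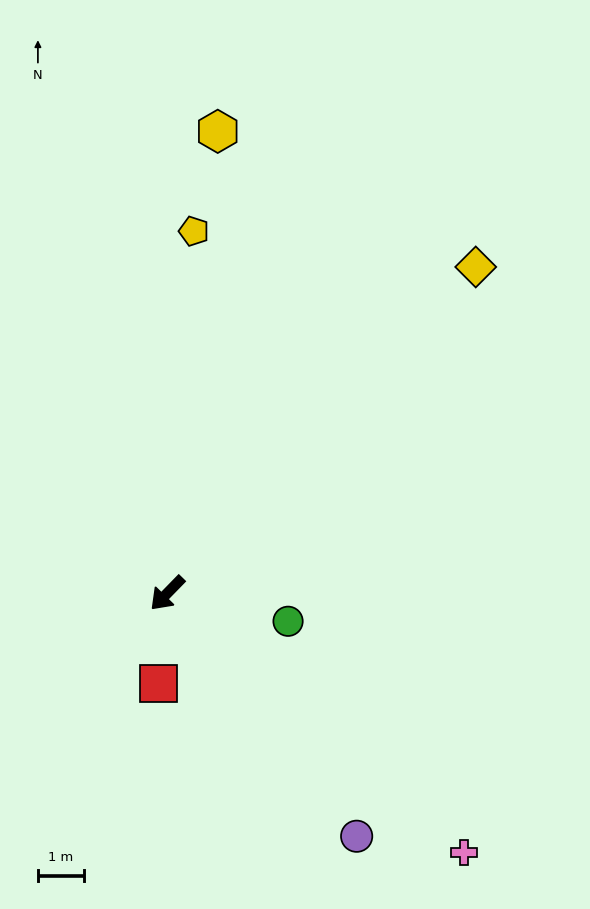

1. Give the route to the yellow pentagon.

turn right 140°, forward 7.9 m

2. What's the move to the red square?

turn left 39°, forward 2.0 m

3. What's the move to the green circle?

turn left 121°, forward 2.7 m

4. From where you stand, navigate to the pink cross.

turn left 93°, forward 8.6 m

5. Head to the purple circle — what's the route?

turn left 82°, forward 6.7 m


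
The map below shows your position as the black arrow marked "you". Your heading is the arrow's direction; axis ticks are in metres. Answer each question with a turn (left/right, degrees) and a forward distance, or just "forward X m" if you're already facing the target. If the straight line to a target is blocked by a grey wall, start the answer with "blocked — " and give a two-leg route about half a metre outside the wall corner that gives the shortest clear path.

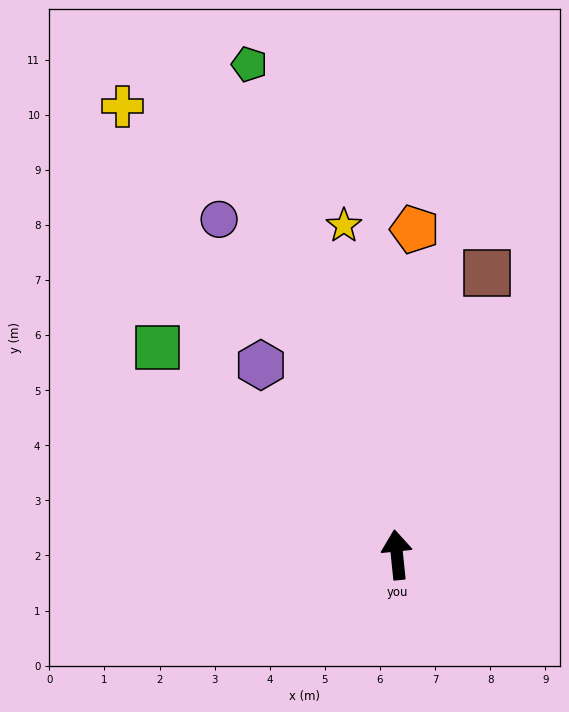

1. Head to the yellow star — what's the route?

turn left 3°, forward 6.1 m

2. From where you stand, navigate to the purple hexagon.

turn left 30°, forward 4.2 m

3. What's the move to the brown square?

turn right 24°, forward 5.4 m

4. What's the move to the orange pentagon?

turn right 9°, forward 5.9 m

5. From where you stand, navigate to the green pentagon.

turn left 11°, forward 9.3 m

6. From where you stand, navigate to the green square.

turn left 43°, forward 5.8 m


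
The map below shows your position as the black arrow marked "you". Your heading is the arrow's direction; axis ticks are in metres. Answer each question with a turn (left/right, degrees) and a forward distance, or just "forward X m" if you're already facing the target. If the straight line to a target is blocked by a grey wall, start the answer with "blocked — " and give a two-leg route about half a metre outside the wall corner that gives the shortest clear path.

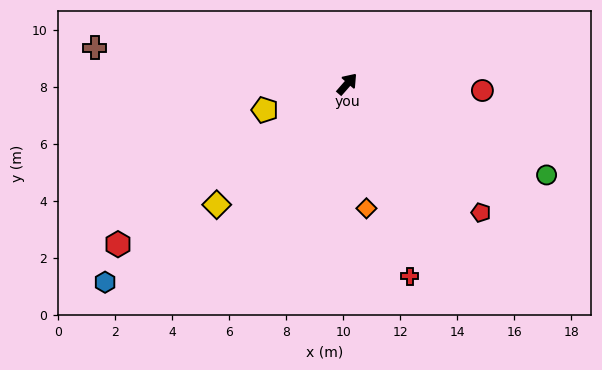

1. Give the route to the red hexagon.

turn left 166°, forward 9.8 m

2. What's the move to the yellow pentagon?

turn left 149°, forward 3.0 m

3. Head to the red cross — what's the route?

turn right 121°, forward 7.1 m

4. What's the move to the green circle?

turn right 73°, forward 7.7 m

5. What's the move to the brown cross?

turn left 123°, forward 8.9 m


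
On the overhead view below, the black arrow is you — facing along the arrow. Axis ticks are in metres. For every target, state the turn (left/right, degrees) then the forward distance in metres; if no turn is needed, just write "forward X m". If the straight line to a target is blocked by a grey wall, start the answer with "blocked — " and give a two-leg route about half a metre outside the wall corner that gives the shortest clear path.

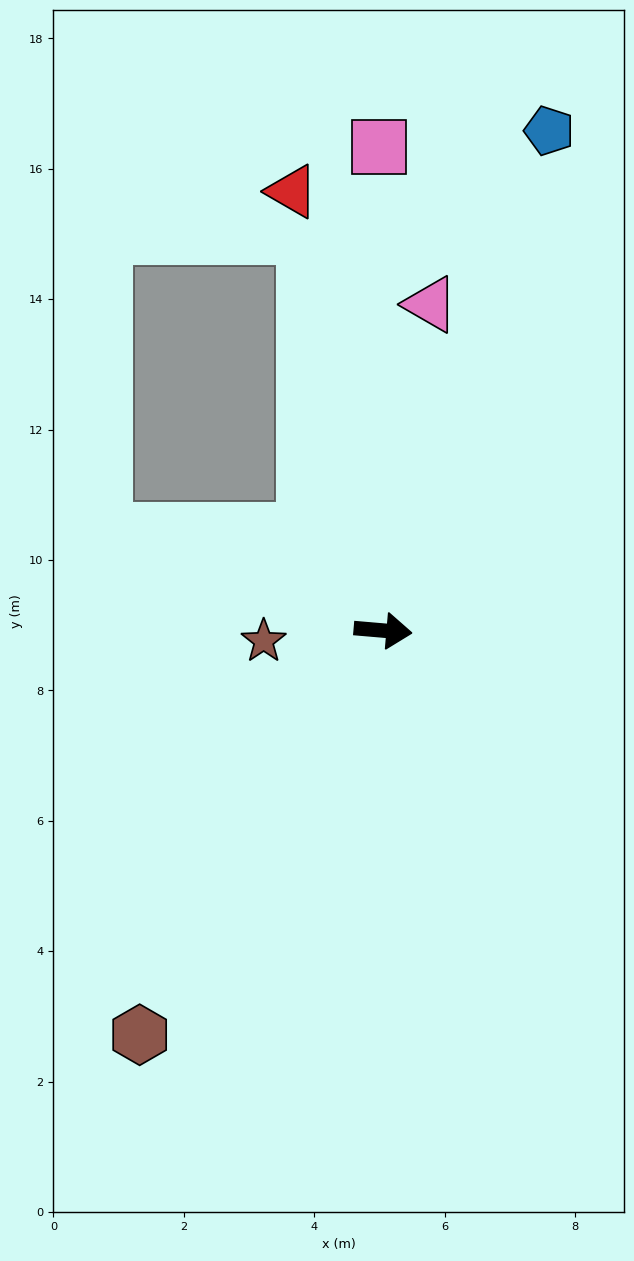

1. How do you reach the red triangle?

turn left 107°, forward 6.9 m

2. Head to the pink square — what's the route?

turn left 95°, forward 7.4 m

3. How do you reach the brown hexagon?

turn right 116°, forward 7.2 m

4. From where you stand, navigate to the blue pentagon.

turn left 77°, forward 8.1 m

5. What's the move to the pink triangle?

turn left 87°, forward 5.1 m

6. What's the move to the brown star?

turn right 170°, forward 1.8 m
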